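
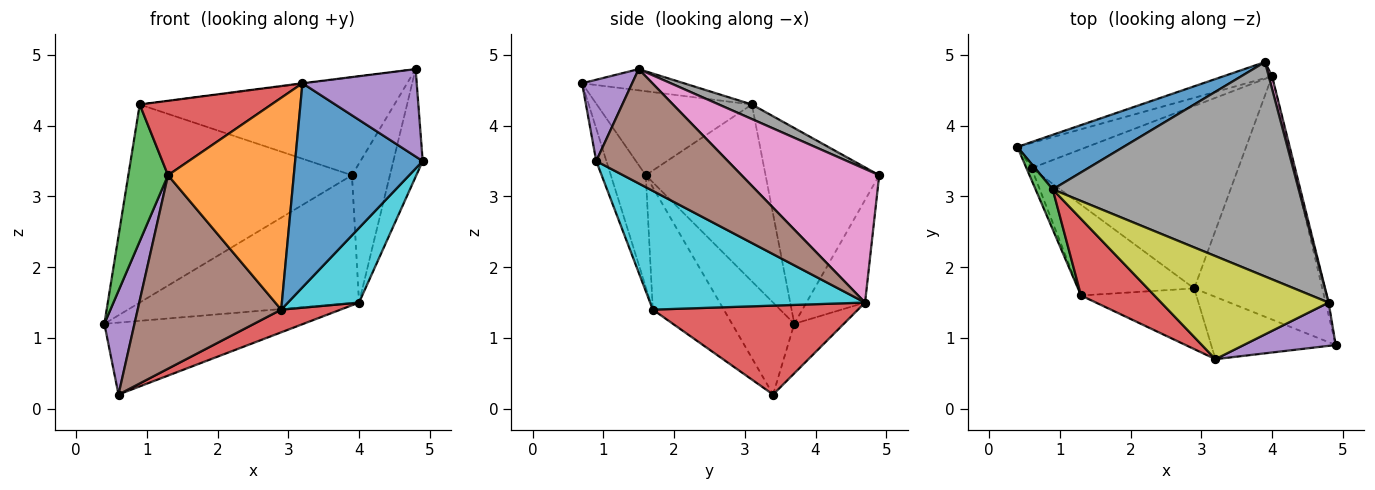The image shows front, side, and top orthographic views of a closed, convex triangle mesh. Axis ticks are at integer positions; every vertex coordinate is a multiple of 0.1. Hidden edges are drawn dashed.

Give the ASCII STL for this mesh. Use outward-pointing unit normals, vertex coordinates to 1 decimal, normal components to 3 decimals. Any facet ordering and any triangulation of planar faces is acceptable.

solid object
 facet normal -0.440 0.866 0.239
  outer loop
   vertex 0.9 3.1 4.3
   vertex 3.9 4.9 3.3
   vertex 0.4 3.7 1.2
  endloop
 endfacet
 facet normal -0.256 0.959 -0.121
  outer loop
   vertex 4.0 4.7 1.5
   vertex 0.4 3.7 1.2
   vertex 3.9 4.9 3.3
  endloop
 endfacet
 facet normal -0.945 -0.313 0.092
  outer loop
   vertex 1.3 1.6 3.3
   vertex 0.9 3.1 4.3
   vertex 0.4 3.7 1.2
  endloop
 endfacet
 facet normal -0.634 -0.539 0.554
  outer loop
   vertex 1.3 1.6 3.3
   vertex 3.2 0.7 4.6
   vertex 0.9 3.1 4.3
  endloop
 endfacet
 facet normal 0.365 -0.834 0.413
  outer loop
   vertex 4.8 1.5 4.8
   vertex 3.2 0.7 4.6
   vertex 4.9 0.9 3.5
  endloop
 endfacet
 facet normal 0.976 0.218 -0.025
  outer loop
   vertex 4.8 1.5 4.8
   vertex 4.9 0.9 3.5
   vertex 4.0 4.7 1.5
  endloop
 endfacet
 facet normal 0.964 0.266 0.024
  outer loop
   vertex 4.8 1.5 4.8
   vertex 4.0 4.7 1.5
   vertex 3.9 4.9 3.3
  endloop
 endfacet
 facet normal 0.054 0.415 0.908
  outer loop
   vertex 4.8 1.5 4.8
   vertex 3.9 4.9 3.3
   vertex 0.9 3.1 4.3
  endloop
 endfacet
 facet normal -0.126 0.003 0.992
  outer loop
   vertex 4.8 1.5 4.8
   vertex 0.9 3.1 4.3
   vertex 3.2 0.7 4.6
  endloop
 endfacet
 facet normal 0.663 -0.219 -0.715
  outer loop
   vertex 2.9 1.7 1.4
   vertex 4.0 4.7 1.5
   vertex 4.9 0.9 3.5
  endloop
 endfacet
 facet normal -0.076 -0.954 -0.291
  outer loop
   vertex 2.9 1.7 1.4
   vertex 4.9 0.9 3.5
   vertex 3.2 0.7 4.6
  endloop
 endfacet
 facet normal -0.258 -0.929 -0.266
  outer loop
   vertex 2.9 1.7 1.4
   vertex 3.2 0.7 4.6
   vertex 1.3 1.6 3.3
  endloop
 endfacet
 facet normal -0.228 0.919 -0.321
  outer loop
   vertex 0.6 3.4 0.2
   vertex 0.4 3.7 1.2
   vertex 4.0 4.7 1.5
  endloop
 endfacet
 facet normal 0.392 -0.113 -0.913
  outer loop
   vertex 0.6 3.4 0.2
   vertex 4.0 4.7 1.5
   vertex 2.9 1.7 1.4
  endloop
 endfacet
 facet normal -0.899 -0.435 -0.049
  outer loop
   vertex 0.6 3.4 0.2
   vertex 1.3 1.6 3.3
   vertex 0.4 3.7 1.2
  endloop
 endfacet
 facet normal -0.409 -0.826 -0.388
  outer loop
   vertex 0.6 3.4 0.2
   vertex 2.9 1.7 1.4
   vertex 1.3 1.6 3.3
  endloop
 endfacet
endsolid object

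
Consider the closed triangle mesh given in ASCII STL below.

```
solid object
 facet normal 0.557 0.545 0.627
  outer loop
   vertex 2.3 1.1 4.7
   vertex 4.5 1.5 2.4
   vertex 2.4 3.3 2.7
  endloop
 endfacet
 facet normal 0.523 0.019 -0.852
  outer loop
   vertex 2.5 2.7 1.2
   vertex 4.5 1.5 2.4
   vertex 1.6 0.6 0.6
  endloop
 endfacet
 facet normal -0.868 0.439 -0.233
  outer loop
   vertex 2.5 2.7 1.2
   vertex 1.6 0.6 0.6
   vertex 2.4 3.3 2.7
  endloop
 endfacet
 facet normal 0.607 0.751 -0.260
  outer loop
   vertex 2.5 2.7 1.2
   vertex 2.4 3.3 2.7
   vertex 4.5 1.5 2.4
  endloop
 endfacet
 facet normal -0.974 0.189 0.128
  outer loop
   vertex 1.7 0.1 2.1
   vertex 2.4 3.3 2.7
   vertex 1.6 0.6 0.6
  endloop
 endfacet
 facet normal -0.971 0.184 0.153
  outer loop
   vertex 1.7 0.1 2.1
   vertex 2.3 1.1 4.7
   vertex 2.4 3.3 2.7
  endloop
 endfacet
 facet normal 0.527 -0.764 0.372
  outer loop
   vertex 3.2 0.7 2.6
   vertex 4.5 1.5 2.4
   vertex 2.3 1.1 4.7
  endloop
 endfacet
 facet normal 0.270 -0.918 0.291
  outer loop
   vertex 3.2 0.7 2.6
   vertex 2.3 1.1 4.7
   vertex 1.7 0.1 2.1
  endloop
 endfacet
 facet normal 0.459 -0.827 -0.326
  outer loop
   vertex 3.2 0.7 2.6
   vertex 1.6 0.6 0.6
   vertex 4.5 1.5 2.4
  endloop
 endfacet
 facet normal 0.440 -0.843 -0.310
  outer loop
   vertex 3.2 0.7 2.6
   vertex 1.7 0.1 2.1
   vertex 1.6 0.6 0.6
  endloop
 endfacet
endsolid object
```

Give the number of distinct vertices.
7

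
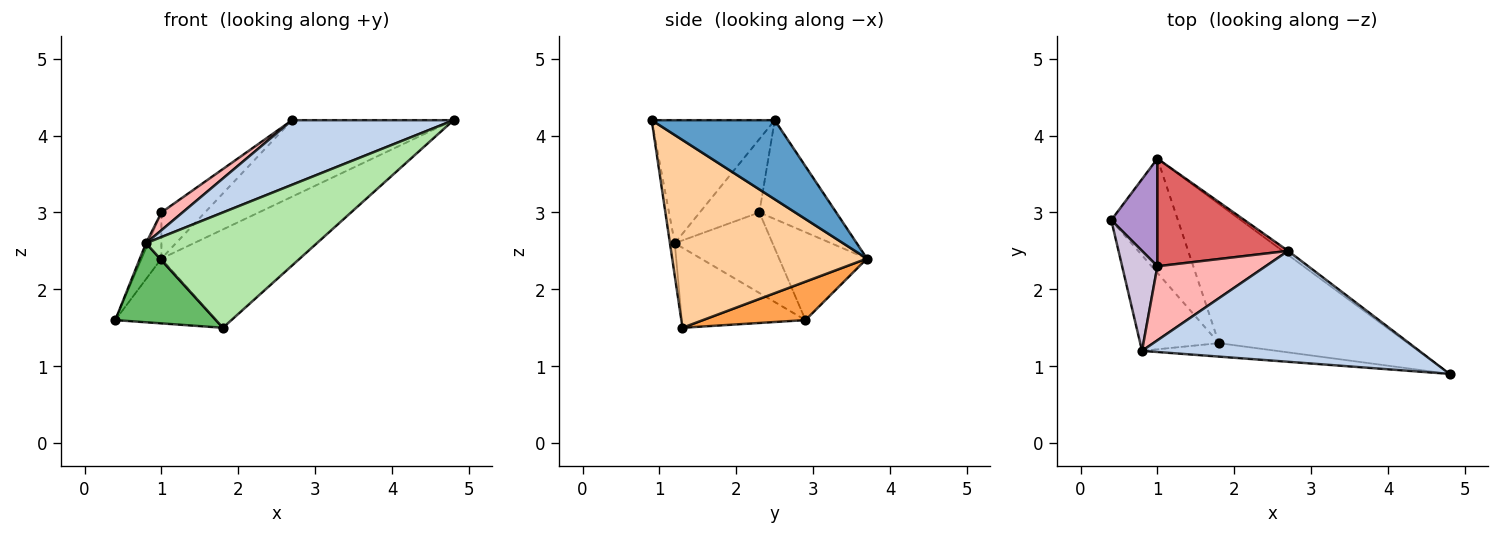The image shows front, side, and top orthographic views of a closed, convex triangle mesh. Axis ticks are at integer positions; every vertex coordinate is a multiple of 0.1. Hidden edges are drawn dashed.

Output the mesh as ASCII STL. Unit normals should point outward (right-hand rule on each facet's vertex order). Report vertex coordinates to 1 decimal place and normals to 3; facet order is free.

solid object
 facet normal 0.606 0.795 -0.042
  outer loop
   vertex 2.7 2.5 4.2
   vertex 4.8 0.9 4.2
   vertex 1.0 3.7 2.4
  endloop
 endfacet
 facet normal -0.358 -0.470 0.807
  outer loop
   vertex 0.8 1.2 2.6
   vertex 4.8 0.9 4.2
   vertex 2.7 2.5 4.2
  endloop
 endfacet
 facet normal 0.448 0.441 -0.777
  outer loop
   vertex 1.8 1.3 1.5
   vertex 0.4 2.9 1.6
   vertex 1.0 3.7 2.4
  endloop
 endfacet
 facet normal 0.630 0.448 -0.634
  outer loop
   vertex 1.8 1.3 1.5
   vertex 1.0 3.7 2.4
   vertex 4.8 0.9 4.2
  endloop
 endfacet
 facet normal -0.617 -0.502 -0.606
  outer loop
   vertex 1.8 1.3 1.5
   vertex 0.8 1.2 2.6
   vertex 0.4 2.9 1.6
  endloop
 endfacet
 facet normal -0.028 -0.993 -0.116
  outer loop
   vertex 1.8 1.3 1.5
   vertex 4.8 0.9 4.2
   vertex 0.8 1.2 2.6
  endloop
 endfacet
 facet normal -0.571 0.323 0.755
  outer loop
   vertex 1.0 2.3 3.0
   vertex 2.7 2.5 4.2
   vertex 1.0 3.7 2.4
  endloop
 endfacet
 facet normal -0.550 -0.195 0.812
  outer loop
   vertex 1.0 2.3 3.0
   vertex 0.8 1.2 2.6
   vertex 2.7 2.5 4.2
  endloop
 endfacet
 facet normal -0.868 0.195 0.456
  outer loop
   vertex 1.0 2.3 3.0
   vertex 1.0 3.7 2.4
   vertex 0.4 2.9 1.6
  endloop
 endfacet
 facet normal -0.916 0.021 0.401
  outer loop
   vertex 1.0 2.3 3.0
   vertex 0.4 2.9 1.6
   vertex 0.8 1.2 2.6
  endloop
 endfacet
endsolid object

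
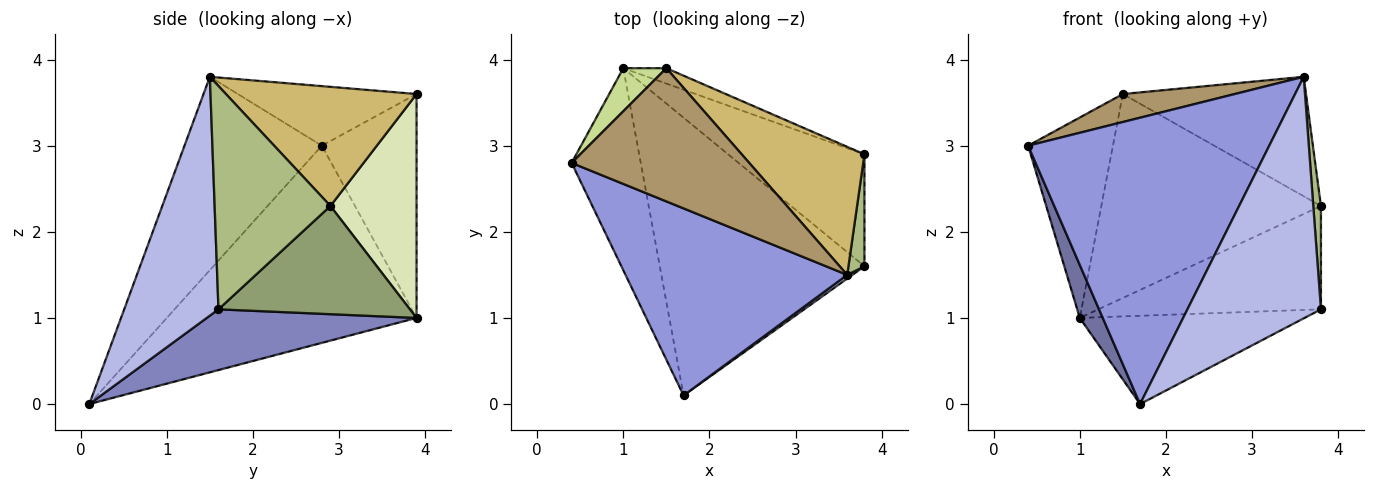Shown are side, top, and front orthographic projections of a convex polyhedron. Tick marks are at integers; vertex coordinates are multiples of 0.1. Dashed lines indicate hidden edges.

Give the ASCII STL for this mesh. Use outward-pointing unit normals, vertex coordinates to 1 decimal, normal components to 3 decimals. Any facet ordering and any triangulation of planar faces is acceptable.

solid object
 facet normal -0.940 -0.086 -0.330
  outer loop
   vertex 1.0 3.9 1.0
   vertex 1.7 0.1 0.0
   vertex 0.4 2.8 3.0
  endloop
 endfacet
 facet normal 0.272 0.291 -0.917
  outer loop
   vertex 1.0 3.9 1.0
   vertex 3.8 1.6 1.1
   vertex 1.7 0.1 0.0
  endloop
 endfacet
 facet normal -0.430 -0.756 0.494
  outer loop
   vertex 3.6 1.5 3.8
   vertex 0.4 2.8 3.0
   vertex 1.7 0.1 0.0
  endloop
 endfacet
 facet normal 0.577 -0.817 0.012
  outer loop
   vertex 3.6 1.5 3.8
   vertex 1.7 0.1 0.0
   vertex 3.8 1.6 1.1
  endloop
 endfacet
 facet normal 0.504 0.586 -0.635
  outer loop
   vertex 3.8 2.9 2.3
   vertex 3.8 1.6 1.1
   vertex 1.0 3.9 1.0
  endloop
 endfacet
 facet normal 0.995 -0.066 0.071
  outer loop
   vertex 3.8 2.9 2.3
   vertex 3.6 1.5 3.8
   vertex 3.8 1.6 1.1
  endloop
 endfacet
 facet normal -0.738 0.660 0.142
  outer loop
   vertex 1.5 3.9 3.6
   vertex 1.0 3.9 1.0
   vertex 0.4 2.8 3.0
  endloop
 endfacet
 facet normal 0.364 0.929 -0.070
  outer loop
   vertex 1.5 3.9 3.6
   vertex 3.8 2.9 2.3
   vertex 1.0 3.9 1.0
  endloop
 endfacet
 facet normal -0.312 -0.195 0.930
  outer loop
   vertex 1.5 3.9 3.6
   vertex 0.4 2.8 3.0
   vertex 3.6 1.5 3.8
  endloop
 endfacet
 facet normal 0.579 0.556 0.596
  outer loop
   vertex 1.5 3.9 3.6
   vertex 3.6 1.5 3.8
   vertex 3.8 2.9 2.3
  endloop
 endfacet
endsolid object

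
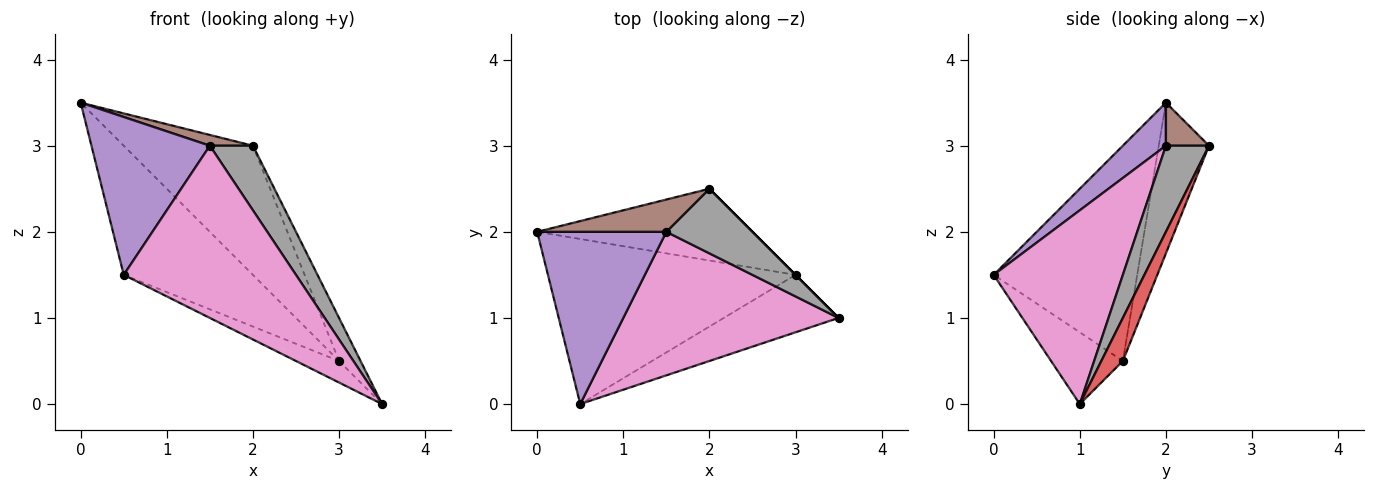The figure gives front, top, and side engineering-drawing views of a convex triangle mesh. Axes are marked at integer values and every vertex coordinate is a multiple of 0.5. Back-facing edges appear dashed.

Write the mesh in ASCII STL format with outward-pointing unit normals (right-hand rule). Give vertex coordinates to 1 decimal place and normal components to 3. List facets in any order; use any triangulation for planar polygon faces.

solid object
 facet normal -0.565 0.509 -0.650
  outer loop
   vertex 3.0 1.5 0.5
   vertex 0.5 0.0 1.5
   vertex 0.0 2.0 3.5
  endloop
 endfacet
 facet normal -0.505 0.303 -0.808
  outer loop
   vertex 3.0 1.5 0.5
   vertex 3.5 1.0 0.0
   vertex 0.5 0.0 1.5
  endloop
 endfacet
 facet normal -0.322 0.828 -0.460
  outer loop
   vertex 3.0 1.5 0.5
   vertex 0.0 2.0 3.5
   vertex 2.0 2.5 3.0
  endloop
 endfacet
 facet normal 0.707 0.707 0.000
  outer loop
   vertex 3.0 1.5 0.5
   vertex 2.0 2.5 3.0
   vertex 3.5 1.0 0.0
  endloop
 endfacet
 facet normal 0.239 -0.656 0.716
  outer loop
   vertex 1.5 2.0 3.0
   vertex 0.0 2.0 3.5
   vertex 0.5 0.0 1.5
  endloop
 endfacet
 facet normal 0.302 -0.302 0.905
  outer loop
   vertex 1.5 2.0 3.0
   vertex 2.0 2.5 3.0
   vertex 0.0 2.0 3.5
  endloop
 endfacet
 facet normal 0.499 -0.666 0.555
  outer loop
   vertex 1.5 2.0 3.0
   vertex 0.5 0.0 1.5
   vertex 3.5 1.0 0.0
  endloop
 endfacet
 facet normal 0.577 -0.577 0.577
  outer loop
   vertex 1.5 2.0 3.0
   vertex 3.5 1.0 0.0
   vertex 2.0 2.5 3.0
  endloop
 endfacet
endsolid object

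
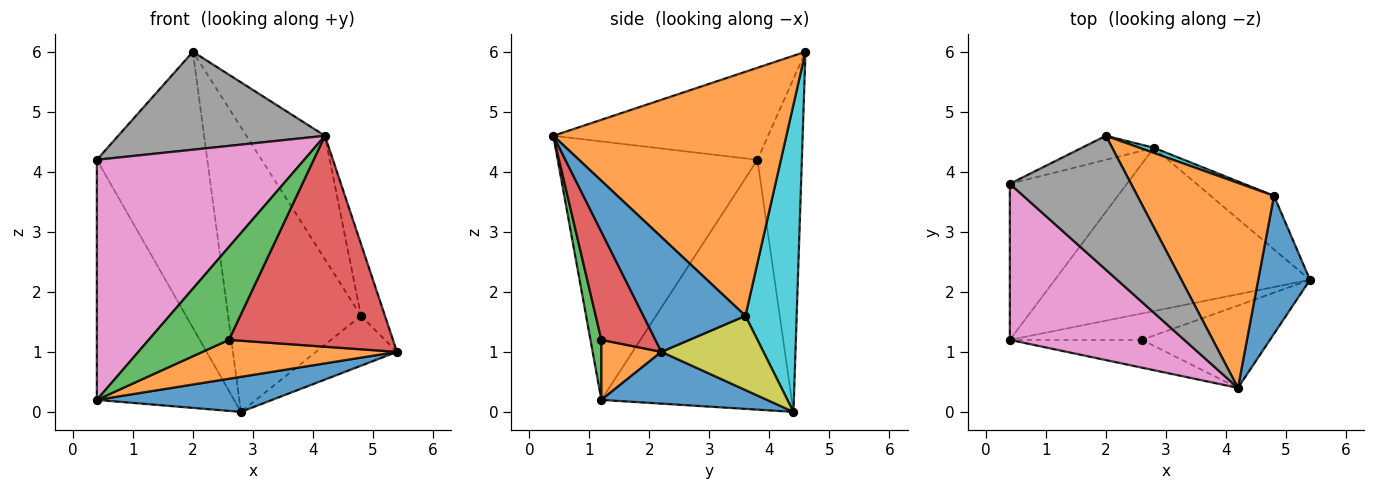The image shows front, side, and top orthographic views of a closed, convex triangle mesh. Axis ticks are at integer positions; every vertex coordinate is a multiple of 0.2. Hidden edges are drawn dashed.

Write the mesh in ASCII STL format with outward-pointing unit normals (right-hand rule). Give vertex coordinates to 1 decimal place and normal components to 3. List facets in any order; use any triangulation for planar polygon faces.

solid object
 facet normal 0.195 -0.206 -0.959
  outer loop
   vertex 2.8 4.4 0.0
   vertex 5.4 2.2 1.0
   vertex 0.4 1.2 0.2
  endloop
 endfacet
 facet normal 0.247 -0.802 -0.544
  outer loop
   vertex 2.6 1.2 1.2
   vertex 0.4 1.2 0.2
   vertex 5.4 2.2 1.0
  endloop
 endfacet
 facet normal 0.129 -0.950 -0.284
  outer loop
   vertex 2.6 1.2 1.2
   vertex 4.2 0.4 4.6
   vertex 0.4 1.2 0.2
  endloop
 endfacet
 facet normal 0.293 -0.891 -0.348
  outer loop
   vertex 2.6 1.2 1.2
   vertex 5.4 2.2 1.0
   vertex 4.2 0.4 4.6
  endloop
 endfacet
 facet normal -0.758 0.547 -0.355
  outer loop
   vertex 0.4 3.8 4.2
   vertex 2.8 4.4 0.0
   vertex 0.4 1.2 0.2
  endloop
 endfacet
 facet normal -0.372 0.925 -0.080
  outer loop
   vertex 0.4 3.8 4.2
   vertex 2.0 4.6 6.0
   vertex 2.8 4.4 0.0
  endloop
 endfacet
 facet normal -0.628 -0.652 0.424
  outer loop
   vertex 0.4 3.8 4.2
   vertex 0.4 1.2 0.2
   vertex 4.2 0.4 4.6
  endloop
 endfacet
 facet normal -0.523 -0.503 0.688
  outer loop
   vertex 0.4 3.8 4.2
   vertex 4.2 0.4 4.6
   vertex 2.0 4.6 6.0
  endloop
 endfacet
 facet normal 0.651 0.517 -0.555
  outer loop
   vertex 4.8 3.6 1.6
   vertex 5.4 2.2 1.0
   vertex 2.8 4.4 0.0
  endloop
 endfacet
 facet normal 0.360 0.933 0.017
  outer loop
   vertex 4.8 3.6 1.6
   vertex 2.8 4.4 0.0
   vertex 2.0 4.6 6.0
  endloop
 endfacet
 facet normal 0.891 0.210 0.402
  outer loop
   vertex 4.8 3.6 1.6
   vertex 4.2 0.4 4.6
   vertex 5.4 2.2 1.0
  endloop
 endfacet
 facet normal 0.837 0.282 0.469
  outer loop
   vertex 4.8 3.6 1.6
   vertex 2.0 4.6 6.0
   vertex 4.2 0.4 4.6
  endloop
 endfacet
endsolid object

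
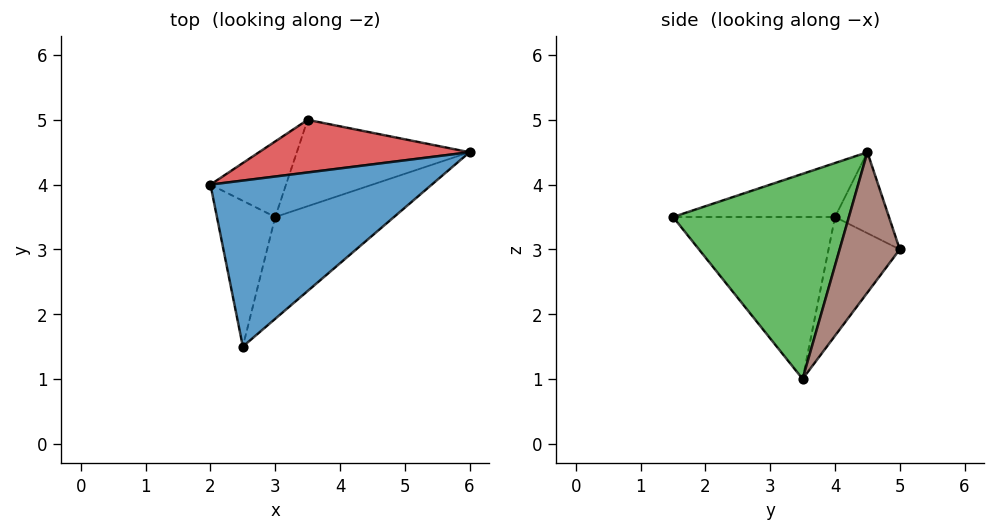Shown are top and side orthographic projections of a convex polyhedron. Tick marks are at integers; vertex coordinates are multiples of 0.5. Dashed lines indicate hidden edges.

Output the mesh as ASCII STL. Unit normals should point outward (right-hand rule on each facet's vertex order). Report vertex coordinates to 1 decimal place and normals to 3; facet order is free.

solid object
 facet normal -0.237 -0.047 0.970
  outer loop
   vertex 2.5 1.5 3.5
   vertex 6.0 4.5 4.5
   vertex 2.0 4.0 3.5
  endloop
 endfacet
 facet normal -0.925 -0.185 -0.333
  outer loop
   vertex 3.0 3.5 1.0
   vertex 2.5 1.5 3.5
   vertex 2.0 4.0 3.5
  endloop
 endfacet
 facet normal 0.662 -0.644 -0.383
  outer loop
   vertex 3.0 3.5 1.0
   vertex 6.0 4.5 4.5
   vertex 2.5 1.5 3.5
  endloop
 endfacet
 facet normal -0.253 0.709 0.658
  outer loop
   vertex 3.5 5.0 3.0
   vertex 2.0 4.0 3.5
   vertex 6.0 4.5 4.5
  endloop
 endfacet
 facet normal -0.597 0.706 -0.380
  outer loop
   vertex 3.5 5.0 3.0
   vertex 3.0 3.5 1.0
   vertex 2.0 4.0 3.5
  endloop
 endfacet
 facet normal 0.487 0.636 -0.599
  outer loop
   vertex 3.5 5.0 3.0
   vertex 6.0 4.5 4.5
   vertex 3.0 3.5 1.0
  endloop
 endfacet
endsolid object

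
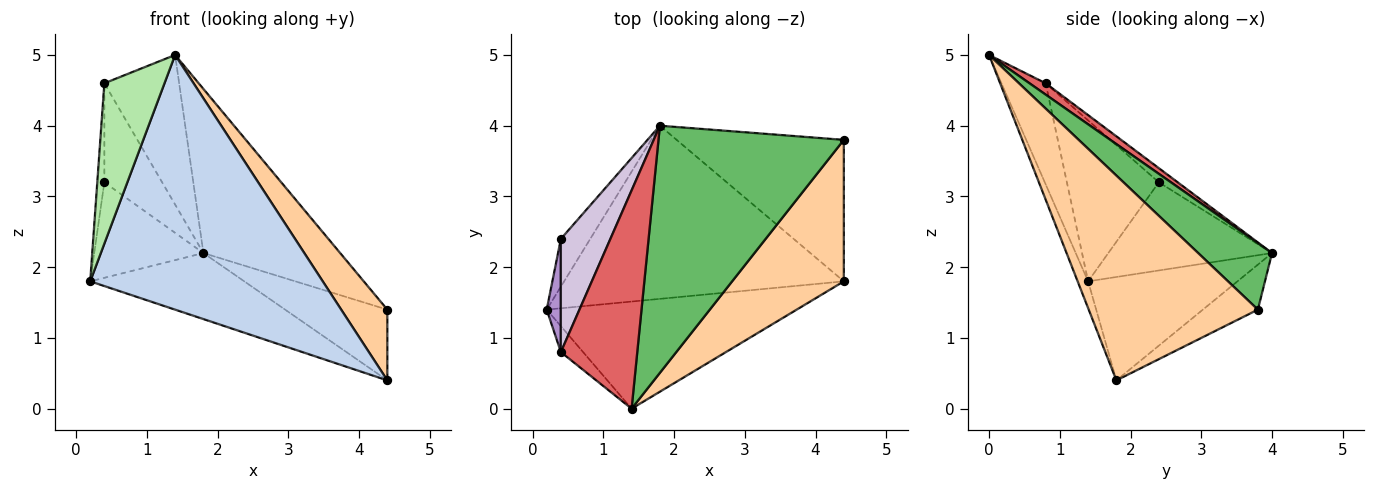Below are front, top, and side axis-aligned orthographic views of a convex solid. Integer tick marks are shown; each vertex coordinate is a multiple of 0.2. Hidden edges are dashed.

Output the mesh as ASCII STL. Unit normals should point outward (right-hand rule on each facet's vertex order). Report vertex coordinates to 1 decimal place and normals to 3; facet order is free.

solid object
 facet normal -0.326 0.337 -0.883
  outer loop
   vertex 1.8 4.0 2.2
   vertex 4.4 1.8 0.4
   vertex 0.2 1.4 1.8
  endloop
 endfacet
 facet normal -0.041 -0.921 -0.387
  outer loop
   vertex 1.4 0.0 5.0
   vertex 0.2 1.4 1.8
   vertex 4.4 1.8 0.4
  endloop
 endfacet
 facet normal -0.234 0.435 -0.870
  outer loop
   vertex 4.4 3.8 1.4
   vertex 4.4 1.8 0.4
   vertex 1.8 4.0 2.2
  endloop
 endfacet
 facet normal 0.854 -0.233 0.466
  outer loop
   vertex 4.4 3.8 1.4
   vertex 1.4 0.0 5.0
   vertex 4.4 1.8 0.4
  endloop
 endfacet
 facet normal 0.286 0.530 0.798
  outer loop
   vertex 4.4 3.8 1.4
   vertex 1.8 4.0 2.2
   vertex 1.4 0.0 5.0
  endloop
 endfacet
 facet normal -0.587 -0.799 -0.129
  outer loop
   vertex 0.4 0.8 4.6
   vertex 0.2 1.4 1.8
   vertex 1.4 0.0 5.0
  endloop
 endfacet
 facet normal 0.121 0.561 0.819
  outer loop
   vertex 0.4 0.8 4.6
   vertex 1.4 0.0 5.0
   vertex 1.8 4.0 2.2
  endloop
 endfacet
 facet normal -0.802 0.535 -0.267
  outer loop
   vertex 0.4 2.4 3.2
   vertex 1.8 4.0 2.2
   vertex 0.2 1.4 1.8
  endloop
 endfacet
 facet normal -0.993 0.076 0.087
  outer loop
   vertex 0.4 2.4 3.2
   vertex 0.2 1.4 1.8
   vertex 0.4 0.8 4.6
  endloop
 endfacet
 facet normal -0.210 0.644 0.736
  outer loop
   vertex 0.4 2.4 3.2
   vertex 0.4 0.8 4.6
   vertex 1.8 4.0 2.2
  endloop
 endfacet
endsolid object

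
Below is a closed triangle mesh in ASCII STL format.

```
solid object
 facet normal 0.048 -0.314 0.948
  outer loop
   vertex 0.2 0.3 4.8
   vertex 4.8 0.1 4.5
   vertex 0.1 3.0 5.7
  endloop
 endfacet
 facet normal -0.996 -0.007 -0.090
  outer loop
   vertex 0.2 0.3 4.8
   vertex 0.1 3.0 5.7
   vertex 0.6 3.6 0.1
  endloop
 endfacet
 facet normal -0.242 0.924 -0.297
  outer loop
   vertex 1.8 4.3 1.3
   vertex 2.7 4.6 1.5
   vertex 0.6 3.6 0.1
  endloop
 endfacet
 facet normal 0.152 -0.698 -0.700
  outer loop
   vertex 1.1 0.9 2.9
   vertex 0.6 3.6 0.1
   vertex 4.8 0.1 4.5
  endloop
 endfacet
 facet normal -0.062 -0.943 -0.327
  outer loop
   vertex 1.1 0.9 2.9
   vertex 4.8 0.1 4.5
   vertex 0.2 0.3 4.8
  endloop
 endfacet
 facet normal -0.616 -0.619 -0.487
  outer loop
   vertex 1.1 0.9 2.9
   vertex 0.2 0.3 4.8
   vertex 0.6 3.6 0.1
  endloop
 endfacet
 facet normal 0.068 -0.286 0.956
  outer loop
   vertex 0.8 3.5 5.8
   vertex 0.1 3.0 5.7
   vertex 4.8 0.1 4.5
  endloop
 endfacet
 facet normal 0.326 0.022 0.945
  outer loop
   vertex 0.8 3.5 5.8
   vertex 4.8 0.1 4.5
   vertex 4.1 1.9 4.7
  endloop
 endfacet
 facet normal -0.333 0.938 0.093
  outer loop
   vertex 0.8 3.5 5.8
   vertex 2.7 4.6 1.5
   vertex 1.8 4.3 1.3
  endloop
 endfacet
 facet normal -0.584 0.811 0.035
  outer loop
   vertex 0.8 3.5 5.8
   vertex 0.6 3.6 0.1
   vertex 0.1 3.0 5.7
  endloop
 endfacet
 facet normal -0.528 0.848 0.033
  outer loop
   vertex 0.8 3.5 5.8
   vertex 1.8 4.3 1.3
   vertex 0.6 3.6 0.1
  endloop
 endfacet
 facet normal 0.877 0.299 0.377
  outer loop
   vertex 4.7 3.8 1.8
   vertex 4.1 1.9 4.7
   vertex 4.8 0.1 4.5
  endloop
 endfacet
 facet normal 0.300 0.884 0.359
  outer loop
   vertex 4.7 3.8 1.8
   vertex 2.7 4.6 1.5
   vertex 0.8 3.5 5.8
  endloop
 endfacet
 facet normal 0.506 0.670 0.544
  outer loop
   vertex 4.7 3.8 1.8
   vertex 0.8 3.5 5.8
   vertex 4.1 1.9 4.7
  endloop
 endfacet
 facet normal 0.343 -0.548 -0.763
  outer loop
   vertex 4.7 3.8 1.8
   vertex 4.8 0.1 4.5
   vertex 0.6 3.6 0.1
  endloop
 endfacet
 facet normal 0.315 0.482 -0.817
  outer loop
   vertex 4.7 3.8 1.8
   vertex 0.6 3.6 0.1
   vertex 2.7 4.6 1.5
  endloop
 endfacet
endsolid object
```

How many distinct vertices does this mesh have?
10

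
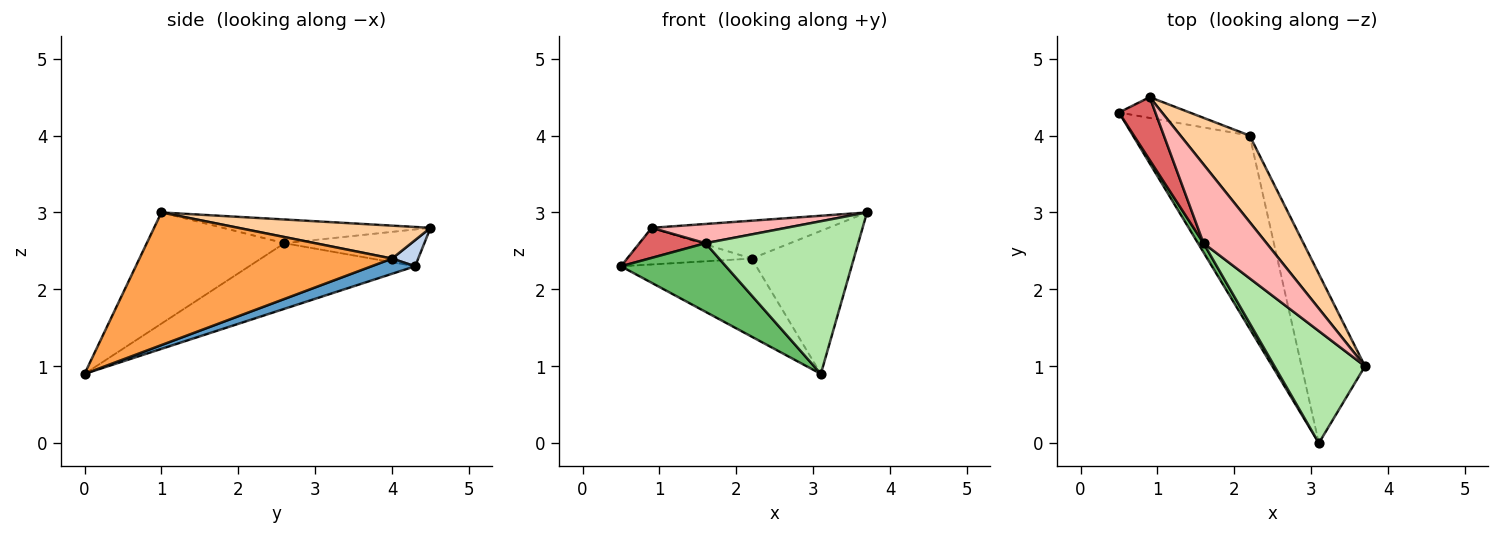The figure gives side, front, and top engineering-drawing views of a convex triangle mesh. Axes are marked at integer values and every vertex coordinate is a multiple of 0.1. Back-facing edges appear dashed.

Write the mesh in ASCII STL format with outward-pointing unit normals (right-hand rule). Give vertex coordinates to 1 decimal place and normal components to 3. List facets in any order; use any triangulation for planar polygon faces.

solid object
 facet normal 0.120 0.372 -0.920
  outer loop
   vertex 2.2 4.0 2.4
   vertex 3.1 0.0 0.9
   vertex 0.5 4.3 2.3
  endloop
 endfacet
 facet normal 0.180 0.855 -0.486
  outer loop
   vertex 2.2 4.0 2.4
   vertex 0.5 4.3 2.3
   vertex 0.9 4.5 2.8
  endloop
 endfacet
 facet normal 0.848 0.343 -0.405
  outer loop
   vertex 2.2 4.0 2.4
   vertex 3.7 1.0 3.0
   vertex 3.1 0.0 0.9
  endloop
 endfacet
 facet normal 0.400 0.368 0.840
  outer loop
   vertex 2.2 4.0 2.4
   vertex 0.9 4.5 2.8
   vertex 3.7 1.0 3.0
  endloop
 endfacet
 facet normal -0.843 -0.533 0.071
  outer loop
   vertex 1.6 2.6 2.6
   vertex 0.5 4.3 2.3
   vertex 3.1 0.0 0.9
  endloop
 endfacet
 facet normal -0.588 -0.652 0.479
  outer loop
   vertex 1.6 2.6 2.6
   vertex 3.1 0.0 0.9
   vertex 3.7 1.0 3.0
  endloop
 endfacet
 facet normal -0.674 -0.318 0.667
  outer loop
   vertex 1.6 2.6 2.6
   vertex 0.9 4.5 2.8
   vertex 0.5 4.3 2.3
  endloop
 endfacet
 facet normal -0.343 -0.223 0.912
  outer loop
   vertex 1.6 2.6 2.6
   vertex 3.7 1.0 3.0
   vertex 0.9 4.5 2.8
  endloop
 endfacet
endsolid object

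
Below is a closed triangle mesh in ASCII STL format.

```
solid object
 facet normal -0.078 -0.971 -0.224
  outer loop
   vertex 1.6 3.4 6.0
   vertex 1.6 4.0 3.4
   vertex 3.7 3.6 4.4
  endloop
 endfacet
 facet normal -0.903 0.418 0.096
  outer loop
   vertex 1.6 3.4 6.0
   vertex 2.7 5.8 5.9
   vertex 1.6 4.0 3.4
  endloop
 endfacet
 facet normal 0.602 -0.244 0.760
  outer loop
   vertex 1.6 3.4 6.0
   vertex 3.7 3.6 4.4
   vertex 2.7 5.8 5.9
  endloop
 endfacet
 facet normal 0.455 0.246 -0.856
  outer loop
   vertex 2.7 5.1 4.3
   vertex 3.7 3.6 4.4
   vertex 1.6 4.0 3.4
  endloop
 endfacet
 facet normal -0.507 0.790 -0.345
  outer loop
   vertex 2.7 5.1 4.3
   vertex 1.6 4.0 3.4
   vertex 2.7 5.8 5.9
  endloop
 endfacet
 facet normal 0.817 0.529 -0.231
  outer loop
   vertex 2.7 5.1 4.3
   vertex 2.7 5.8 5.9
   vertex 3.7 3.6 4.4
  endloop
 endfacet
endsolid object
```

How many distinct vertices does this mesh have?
5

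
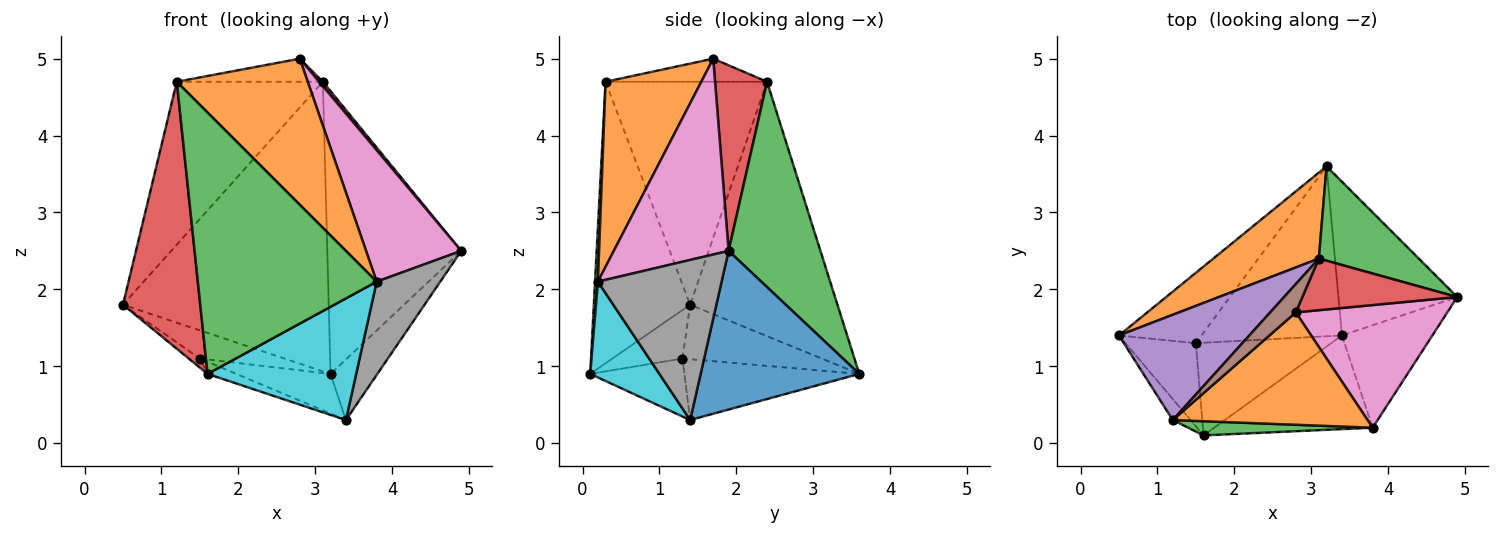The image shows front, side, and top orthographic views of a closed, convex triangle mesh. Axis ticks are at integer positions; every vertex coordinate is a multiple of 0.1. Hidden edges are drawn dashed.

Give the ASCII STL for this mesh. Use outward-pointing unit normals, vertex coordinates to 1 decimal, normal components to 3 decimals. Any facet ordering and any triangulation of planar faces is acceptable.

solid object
 facet normal 0.779 0.230 -0.583
  outer loop
   vertex 3.4 1.4 0.3
   vertex 3.2 3.6 0.9
   vertex 4.9 1.9 2.5
  endloop
 endfacet
 facet normal -0.566 0.790 0.235
  outer loop
   vertex 3.1 2.4 4.7
   vertex 3.2 3.6 0.9
   vertex 0.5 1.4 1.8
  endloop
 endfacet
 facet normal 0.545 0.795 0.265
  outer loop
   vertex 3.1 2.4 4.7
   vertex 4.9 1.9 2.5
   vertex 3.2 3.6 0.9
  endloop
 endfacet
 facet normal 0.767 -0.054 0.640
  outer loop
   vertex 3.1 2.4 4.7
   vertex 2.8 1.7 5.0
   vertex 4.9 1.9 2.5
  endloop
 endfacet
 facet normal -0.522 0.317 -0.792
  outer loop
   vertex 1.5 1.3 1.1
   vertex 0.5 1.4 1.8
   vertex 3.2 3.6 0.9
  endloop
 endfacet
 facet normal -0.389 0.209 -0.897
  outer loop
   vertex 1.5 1.3 1.1
   vertex 3.2 3.6 0.9
   vertex 3.4 1.4 0.3
  endloop
 endfacet
 facet normal 0.661 -0.548 0.512
  outer loop
   vertex 3.8 0.2 2.1
   vertex 4.9 1.9 2.5
   vertex 2.8 1.7 5.0
  endloop
 endfacet
 facet normal 0.795 -0.409 -0.449
  outer loop
   vertex 3.8 0.2 2.1
   vertex 3.4 1.4 0.3
   vertex 4.9 1.9 2.5
  endloop
 endfacet
 facet normal -0.391 0.120 -0.913
  outer loop
   vertex 1.6 0.1 0.9
   vertex 1.5 1.3 1.1
   vertex 3.4 1.4 0.3
  endloop
 endfacet
 facet normal 0.346 -0.743 -0.572
  outer loop
   vertex 1.6 0.1 0.9
   vertex 3.4 1.4 0.3
   vertex 3.8 0.2 2.1
  endloop
 endfacet
 facet normal -0.565 0.090 -0.820
  outer loop
   vertex 1.6 0.1 0.9
   vertex 0.5 1.4 1.8
   vertex 1.5 1.3 1.1
  endloop
 endfacet
 facet normal 0.501 -0.686 0.528
  outer loop
   vertex 1.2 0.3 4.7
   vertex 3.8 0.2 2.1
   vertex 2.8 1.7 5.0
  endloop
 endfacet
 facet normal 0.016 -0.998 0.054
  outer loop
   vertex 1.2 0.3 4.7
   vertex 1.6 0.1 0.9
   vertex 3.8 0.2 2.1
  endloop
 endfacet
 facet normal -0.779 -0.625 -0.049
  outer loop
   vertex 1.2 0.3 4.7
   vertex 0.5 1.4 1.8
   vertex 1.6 0.1 0.9
  endloop
 endfacet
 facet normal -0.680 0.616 0.398
  outer loop
   vertex 1.2 0.3 4.7
   vertex 3.1 2.4 4.7
   vertex 0.5 1.4 1.8
  endloop
 endfacet
 facet normal -0.572 0.518 0.636
  outer loop
   vertex 1.2 0.3 4.7
   vertex 2.8 1.7 5.0
   vertex 3.1 2.4 4.7
  endloop
 endfacet
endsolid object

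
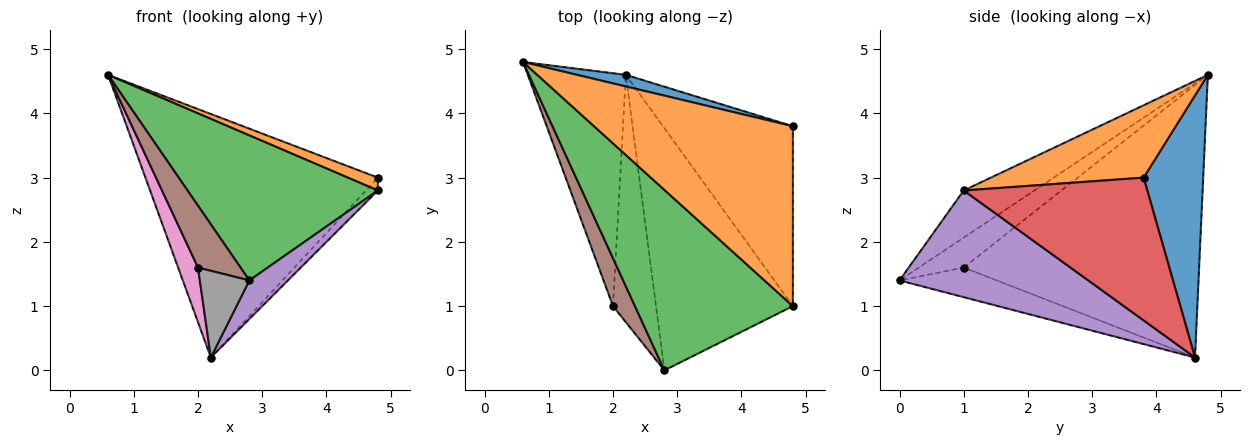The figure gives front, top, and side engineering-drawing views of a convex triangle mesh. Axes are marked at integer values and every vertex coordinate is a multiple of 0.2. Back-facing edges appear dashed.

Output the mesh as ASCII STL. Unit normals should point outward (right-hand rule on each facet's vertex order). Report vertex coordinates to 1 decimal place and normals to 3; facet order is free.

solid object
 facet normal 0.248 0.968 0.046
  outer loop
   vertex 2.2 4.6 0.2
   vertex 0.6 4.8 4.6
   vertex 4.8 3.8 3.0
  endloop
 endfacet
 facet normal 0.341 -0.067 0.938
  outer loop
   vertex 4.8 1.0 2.8
   vertex 4.8 3.8 3.0
   vertex 0.6 4.8 4.6
  endloop
 endfacet
 facet normal -0.227 -0.610 0.759
  outer loop
   vertex 4.8 1.0 2.8
   vertex 0.6 4.8 4.6
   vertex 2.8 0.0 1.4
  endloop
 endfacet
 facet normal 0.739 0.048 -0.672
  outer loop
   vertex 4.8 1.0 2.8
   vertex 2.2 4.6 0.2
   vertex 4.8 3.8 3.0
  endloop
 endfacet
 facet normal 0.610 -0.125 -0.783
  outer loop
   vertex 4.8 1.0 2.8
   vertex 2.8 0.0 1.4
   vertex 2.2 4.6 0.2
  endloop
 endfacet
 facet normal -0.641 -0.607 0.469
  outer loop
   vertex 2.0 1.0 1.6
   vertex 2.8 0.0 1.4
   vertex 0.6 4.8 4.6
  endloop
 endfacet
 facet normal -0.938 -0.079 -0.337
  outer loop
   vertex 2.0 1.0 1.6
   vertex 0.6 4.8 4.6
   vertex 2.2 4.6 0.2
  endloop
 endfacet
 facet normal -0.545 -0.277 -0.791
  outer loop
   vertex 2.0 1.0 1.6
   vertex 2.2 4.6 0.2
   vertex 2.8 0.0 1.4
  endloop
 endfacet
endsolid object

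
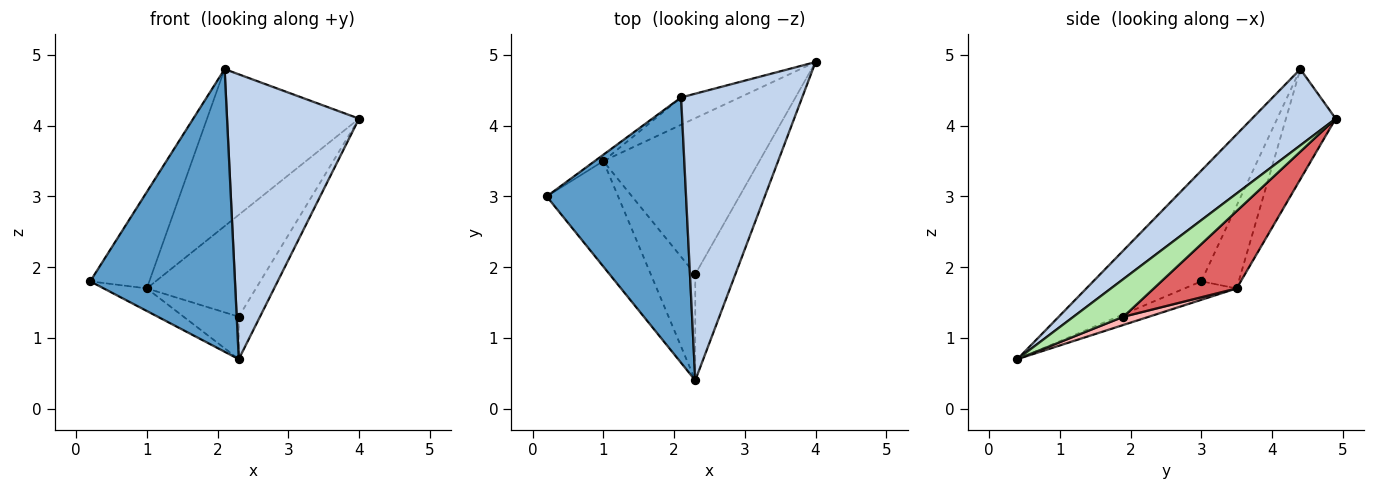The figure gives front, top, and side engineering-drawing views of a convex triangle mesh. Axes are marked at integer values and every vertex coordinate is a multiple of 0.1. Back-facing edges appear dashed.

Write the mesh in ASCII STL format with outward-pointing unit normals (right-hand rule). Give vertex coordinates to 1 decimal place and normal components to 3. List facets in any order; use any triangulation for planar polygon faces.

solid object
 facet normal -0.478 -0.640 0.601
  outer loop
   vertex 2.1 4.4 4.8
   vertex 0.2 3.0 1.8
   vertex 2.3 0.4 0.7
  endloop
 endfacet
 facet normal 0.408 -0.643 0.648
  outer loop
   vertex 2.1 4.4 4.8
   vertex 2.3 0.4 0.7
   vertex 4.0 4.9 4.1
  endloop
 endfacet
 facet normal -0.245 0.203 -0.948
  outer loop
   vertex 1.0 3.5 1.7
   vertex 2.3 0.4 0.7
   vertex 0.2 3.0 1.8
  endloop
 endfacet
 facet normal -0.534 0.844 -0.055
  outer loop
   vertex 1.0 3.5 1.7
   vertex 0.2 3.0 1.8
   vertex 2.1 4.4 4.8
  endloop
 endfacet
 facet normal -0.307 0.938 -0.163
  outer loop
   vertex 1.0 3.5 1.7
   vertex 2.1 4.4 4.8
   vertex 4.0 4.9 4.1
  endloop
 endfacet
 facet normal 0.658 0.280 -0.699
  outer loop
   vertex 2.3 1.9 1.3
   vertex 4.0 4.9 4.1
   vertex 2.3 0.4 0.7
  endloop
 endfacet
 facet normal 0.383 0.505 -0.774
  outer loop
   vertex 2.3 1.9 1.3
   vertex 1.0 3.5 1.7
   vertex 4.0 4.9 4.1
  endloop
 endfacet
 facet normal 0.169 0.366 -0.915
  outer loop
   vertex 2.3 1.9 1.3
   vertex 2.3 0.4 0.7
   vertex 1.0 3.5 1.7
  endloop
 endfacet
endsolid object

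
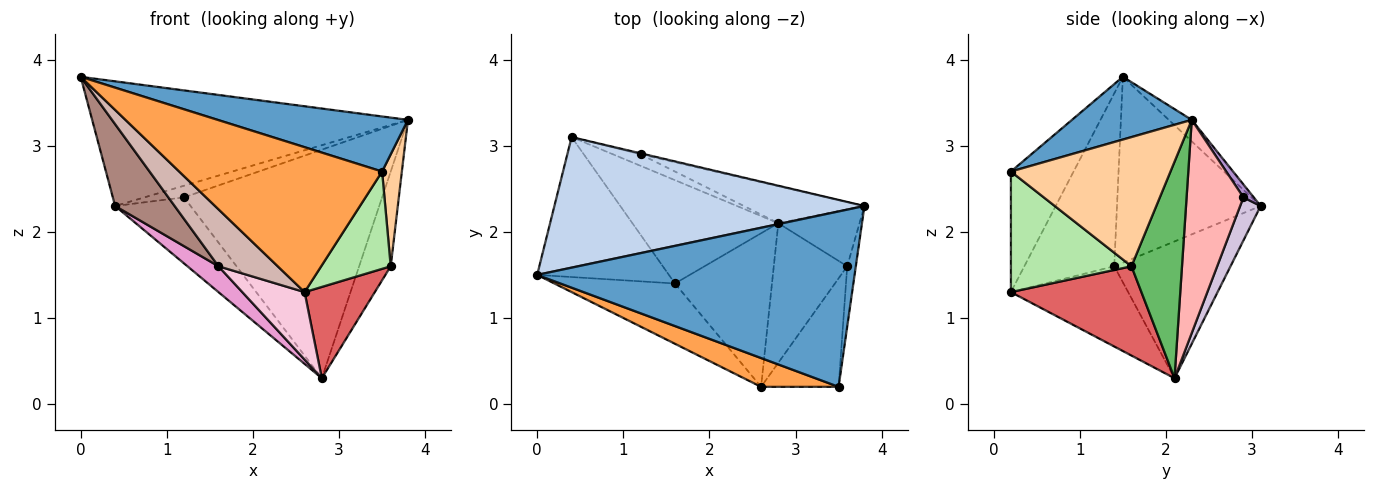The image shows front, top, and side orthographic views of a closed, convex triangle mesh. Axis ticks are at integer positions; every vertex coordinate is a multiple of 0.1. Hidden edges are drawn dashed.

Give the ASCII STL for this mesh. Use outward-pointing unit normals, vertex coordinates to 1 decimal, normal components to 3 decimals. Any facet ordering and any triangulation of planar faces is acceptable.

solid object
 facet normal 0.185 -0.294 0.938
  outer loop
   vertex 3.5 0.2 2.7
   vertex 3.8 2.3 3.3
   vertex 0.0 1.5 3.8
  endloop
 endfacet
 facet normal -0.050 0.690 0.722
  outer loop
   vertex 0.4 3.1 2.3
   vertex 0.0 1.5 3.8
   vertex 3.8 2.3 3.3
  endloop
 endfacet
 facet normal -0.290 -0.939 0.186
  outer loop
   vertex 2.6 0.2 1.3
   vertex 3.5 0.2 2.7
   vertex 0.0 1.5 3.8
  endloop
 endfacet
 facet normal 0.990 -0.123 -0.066
  outer loop
   vertex 3.6 1.6 1.6
   vertex 3.8 2.3 3.3
   vertex 3.5 0.2 2.7
  endloop
 endfacet
 facet normal 0.808 0.505 -0.303
  outer loop
   vertex 3.6 1.6 1.6
   vertex 2.8 2.1 0.3
   vertex 3.8 2.3 3.3
  endloop
 endfacet
 facet normal 0.757 -0.436 -0.487
  outer loop
   vertex 3.6 1.6 1.6
   vertex 3.5 0.2 2.7
   vertex 2.6 0.2 1.3
  endloop
 endfacet
 facet normal 0.713 -0.384 -0.587
  outer loop
   vertex 3.6 1.6 1.6
   vertex 2.6 0.2 1.3
   vertex 2.8 2.1 0.3
  endloop
 endfacet
 facet normal 0.273 0.950 -0.154
  outer loop
   vertex 1.2 2.9 2.4
   vertex 3.8 2.3 3.3
   vertex 2.8 2.1 0.3
  endloop
 endfacet
 facet normal 0.252 0.964 -0.084
  outer loop
   vertex 1.2 2.9 2.4
   vertex 0.4 3.1 2.3
   vertex 3.8 2.3 3.3
  endloop
 endfacet
 facet normal 0.259 0.952 -0.166
  outer loop
   vertex 1.2 2.9 2.4
   vertex 2.8 2.1 0.3
   vertex 0.4 3.1 2.3
  endloop
 endfacet
 facet normal -0.773 -0.320 -0.548
  outer loop
   vertex 1.6 1.4 1.6
   vertex 0.0 1.5 3.8
   vertex 0.4 3.1 2.3
  endloop
 endfacet
 facet normal -0.722 -0.476 -0.503
  outer loop
   vertex 1.6 1.4 1.6
   vertex 2.6 0.2 1.3
   vertex 0.0 1.5 3.8
  endloop
 endfacet
 facet normal -0.673 -0.179 -0.718
  outer loop
   vertex 1.6 1.4 1.6
   vertex 0.4 3.1 2.3
   vertex 2.8 2.1 0.3
  endloop
 endfacet
 facet normal -0.604 -0.321 -0.730
  outer loop
   vertex 1.6 1.4 1.6
   vertex 2.8 2.1 0.3
   vertex 2.6 0.2 1.3
  endloop
 endfacet
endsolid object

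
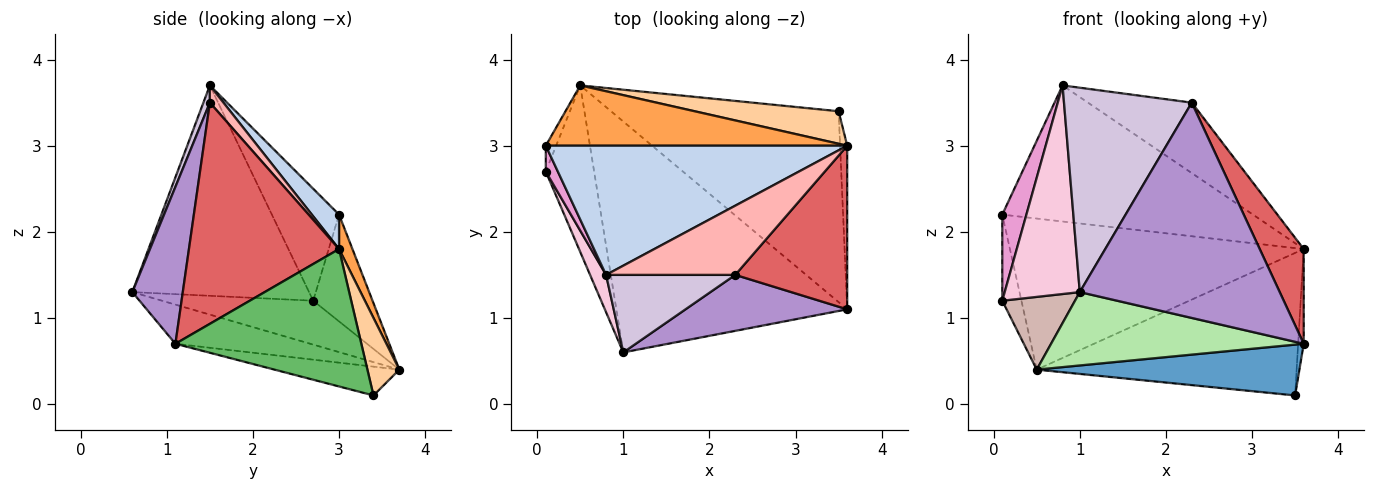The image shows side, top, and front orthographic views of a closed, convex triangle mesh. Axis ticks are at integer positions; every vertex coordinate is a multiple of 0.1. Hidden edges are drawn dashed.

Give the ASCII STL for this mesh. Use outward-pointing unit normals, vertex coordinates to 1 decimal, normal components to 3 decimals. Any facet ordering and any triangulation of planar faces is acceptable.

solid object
 facet normal -0.121 -0.255 -0.959
  outer loop
   vertex 0.5 3.7 0.4
   vertex 3.5 3.4 0.1
   vertex 3.6 1.1 0.7
  endloop
 endfacet
 facet normal 0.078 0.723 0.686
  outer loop
   vertex 3.6 3.0 1.8
   vertex 0.1 3.0 2.2
   vertex 0.8 1.5 3.7
  endloop
 endfacet
 facet normal 0.042 0.928 0.370
  outer loop
   vertex 3.6 3.0 1.8
   vertex 0.5 3.7 0.4
   vertex 0.1 3.0 2.2
  endloop
 endfacet
 facet normal 0.119 0.968 0.221
  outer loop
   vertex 3.6 3.0 1.8
   vertex 3.5 3.4 0.1
   vertex 0.5 3.7 0.4
  endloop
 endfacet
 facet normal 0.998 0.030 -0.052
  outer loop
   vertex 3.6 3.0 1.8
   vertex 3.6 1.1 0.7
   vertex 3.5 3.4 0.1
  endloop
 endfacet
 facet normal -0.160 -0.299 -0.941
  outer loop
   vertex 1.0 0.6 1.3
   vertex 0.5 3.7 0.4
   vertex 3.6 1.1 0.7
  endloop
 endfacet
 facet normal 0.863 -0.253 0.437
  outer loop
   vertex 2.3 1.5 3.5
   vertex 3.6 1.1 0.7
   vertex 3.6 3.0 1.8
  endloop
 endfacet
 facet normal 0.093 0.710 0.698
  outer loop
   vertex 2.3 1.5 3.5
   vertex 3.6 3.0 1.8
   vertex 0.8 1.5 3.7
  endloop
 endfacet
 facet normal 0.237 -0.940 0.244
  outer loop
   vertex 2.3 1.5 3.5
   vertex 1.0 0.6 1.3
   vertex 3.6 1.1 0.7
  endloop
 endfacet
 facet normal 0.047 -0.934 0.354
  outer loop
   vertex 2.3 1.5 3.5
   vertex 0.8 1.5 3.7
   vertex 1.0 0.6 1.3
  endloop
 endfacet
 facet normal -0.948 0.306 -0.092
  outer loop
   vertex 0.1 2.7 1.2
   vertex 0.1 3.0 2.2
   vertex 0.5 3.7 0.4
  endloop
 endfacet
 facet normal -0.640 -0.308 -0.704
  outer loop
   vertex 0.1 2.7 1.2
   vertex 0.5 3.7 0.4
   vertex 1.0 0.6 1.3
  endloop
 endfacet
 facet normal -0.936 -0.336 0.101
  outer loop
   vertex 0.1 2.7 1.2
   vertex 0.8 1.5 3.7
   vertex 0.1 3.0 2.2
  endloop
 endfacet
 facet normal -0.918 -0.390 0.070
  outer loop
   vertex 0.1 2.7 1.2
   vertex 1.0 0.6 1.3
   vertex 0.8 1.5 3.7
  endloop
 endfacet
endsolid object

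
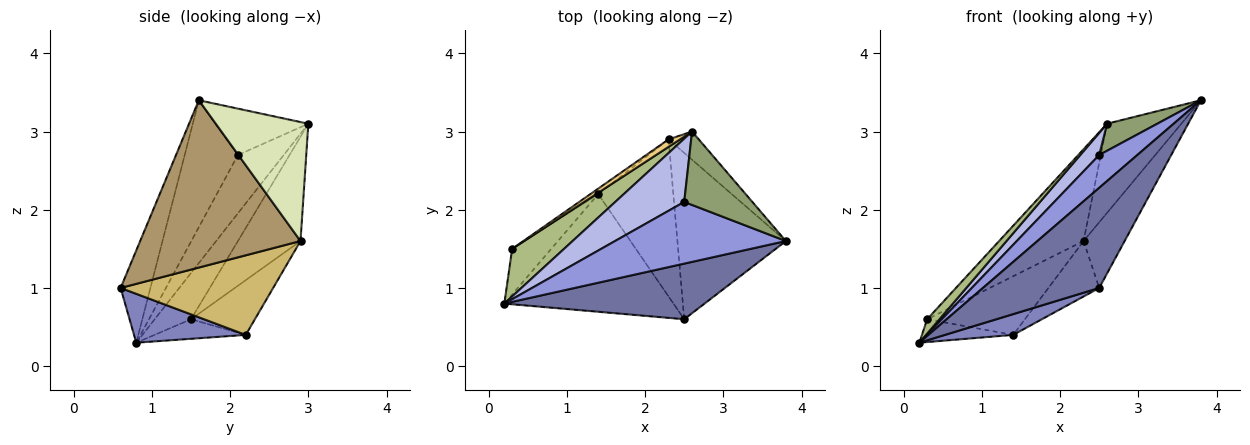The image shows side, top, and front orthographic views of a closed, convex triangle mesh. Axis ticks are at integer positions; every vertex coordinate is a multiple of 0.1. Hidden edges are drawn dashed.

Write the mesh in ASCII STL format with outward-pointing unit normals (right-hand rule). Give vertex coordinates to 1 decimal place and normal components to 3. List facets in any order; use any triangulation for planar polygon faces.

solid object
 facet normal -0.218 -0.853 0.474
  outer loop
   vertex 2.5 0.6 1.0
   vertex 3.8 1.6 3.4
   vertex 0.2 0.8 0.3
  endloop
 endfacet
 facet normal 0.274 -0.167 -0.947
  outer loop
   vertex 1.4 2.2 0.4
   vertex 2.5 0.6 1.0
   vertex 0.2 0.8 0.3
  endloop
 endfacet
 facet normal -0.549 -0.393 0.738
  outer loop
   vertex 2.5 2.1 2.7
   vertex 0.2 0.8 0.3
   vertex 3.8 1.6 3.4
  endloop
 endfacet
 facet normal -0.624 -0.259 0.738
  outer loop
   vertex 2.5 2.1 2.7
   vertex 2.6 3.0 3.1
   vertex 0.2 0.8 0.3
  endloop
 endfacet
 facet normal -0.538 -0.292 0.791
  outer loop
   vertex 2.5 2.1 2.7
   vertex 3.8 1.6 3.4
   vertex 2.6 3.0 3.1
  endloop
 endfacet
 facet normal -0.649 -0.220 0.729
  outer loop
   vertex 0.3 1.5 0.6
   vertex 0.2 0.8 0.3
   vertex 2.6 3.0 3.1
  endloop
 endfacet
 facet normal -0.408 0.408 -0.816
  outer loop
   vertex 0.3 1.5 0.6
   vertex 1.4 2.2 0.4
   vertex 0.2 0.8 0.3
  endloop
 endfacet
 facet normal 0.765 0.614 -0.194
  outer loop
   vertex 2.3 2.9 1.6
   vertex 2.6 3.0 3.1
   vertex 3.8 1.6 3.4
  endloop
 endfacet
 facet normal 0.820 0.210 -0.532
  outer loop
   vertex 2.3 2.9 1.6
   vertex 3.8 1.6 3.4
   vertex 2.5 0.6 1.0
  endloop
 endfacet
 facet normal 0.707 0.236 -0.667
  outer loop
   vertex 2.3 2.9 1.6
   vertex 2.5 0.6 1.0
   vertex 1.4 2.2 0.4
  endloop
 endfacet
 facet normal -0.594 0.802 0.065
  outer loop
   vertex 2.3 2.9 1.6
   vertex 0.3 1.5 0.6
   vertex 2.6 3.0 3.1
  endloop
 endfacet
 facet normal -0.545 0.835 -0.078
  outer loop
   vertex 2.3 2.9 1.6
   vertex 1.4 2.2 0.4
   vertex 0.3 1.5 0.6
  endloop
 endfacet
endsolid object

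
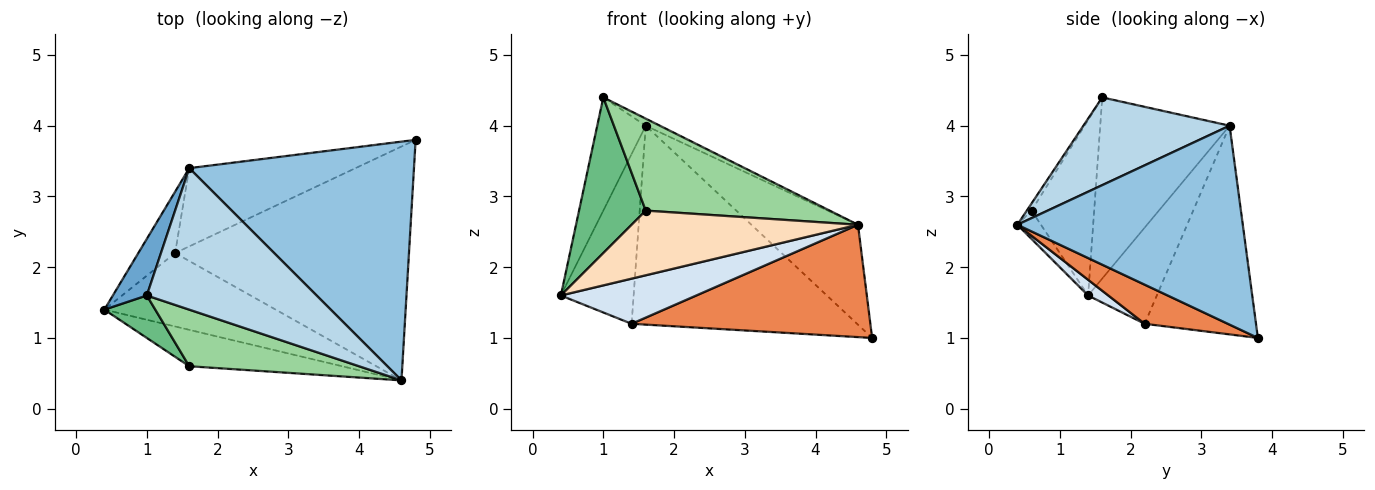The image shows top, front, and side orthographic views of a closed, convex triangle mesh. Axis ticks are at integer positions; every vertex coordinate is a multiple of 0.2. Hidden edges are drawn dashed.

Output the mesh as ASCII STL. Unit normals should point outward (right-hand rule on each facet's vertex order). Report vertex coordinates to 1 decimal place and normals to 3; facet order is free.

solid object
 facet normal -0.922 0.346 0.173
  outer loop
   vertex 1.6 3.4 4.0
   vertex 0.4 1.4 1.6
   vertex 1.0 1.6 4.4
  endloop
 endfacet
 facet normal 0.632 0.299 0.715
  outer loop
   vertex 1.6 3.4 4.0
   vertex 4.6 0.4 2.6
   vertex 4.8 3.8 1.0
  endloop
 endfacet
 facet normal 0.459 0.044 0.888
  outer loop
   vertex 1.6 3.4 4.0
   vertex 1.0 1.6 4.4
   vertex 4.6 0.4 2.6
  endloop
 endfacet
 facet normal 0.078 -0.522 -0.849
  outer loop
   vertex 1.4 2.2 1.2
   vertex 4.6 0.4 2.6
   vertex 0.4 1.4 1.6
  endloop
 endfacet
 facet normal 0.149 -0.428 -0.891
  outer loop
   vertex 1.4 2.2 1.2
   vertex 4.8 3.8 1.0
   vertex 4.6 0.4 2.6
  endloop
 endfacet
 facet normal -0.664 0.703 -0.254
  outer loop
   vertex 1.4 2.2 1.2
   vertex 0.4 1.4 1.6
   vertex 1.6 3.4 4.0
  endloop
 endfacet
 facet normal -0.418 0.846 -0.333
  outer loop
   vertex 1.4 2.2 1.2
   vertex 1.6 3.4 4.0
   vertex 4.8 3.8 1.0
  endloop
 endfacet
 facet normal -0.090 -0.868 -0.488
  outer loop
   vertex 1.6 0.6 2.8
   vertex 0.4 1.4 1.6
   vertex 4.6 0.4 2.6
  endloop
 endfacet
 facet normal -0.672 -0.715 0.195
  outer loop
   vertex 1.6 0.6 2.8
   vertex 1.0 1.6 4.4
   vertex 0.4 1.4 1.6
  endloop
 endfacet
 facet normal -0.022 -0.851 0.524
  outer loop
   vertex 1.6 0.6 2.8
   vertex 4.6 0.4 2.6
   vertex 1.0 1.6 4.4
  endloop
 endfacet
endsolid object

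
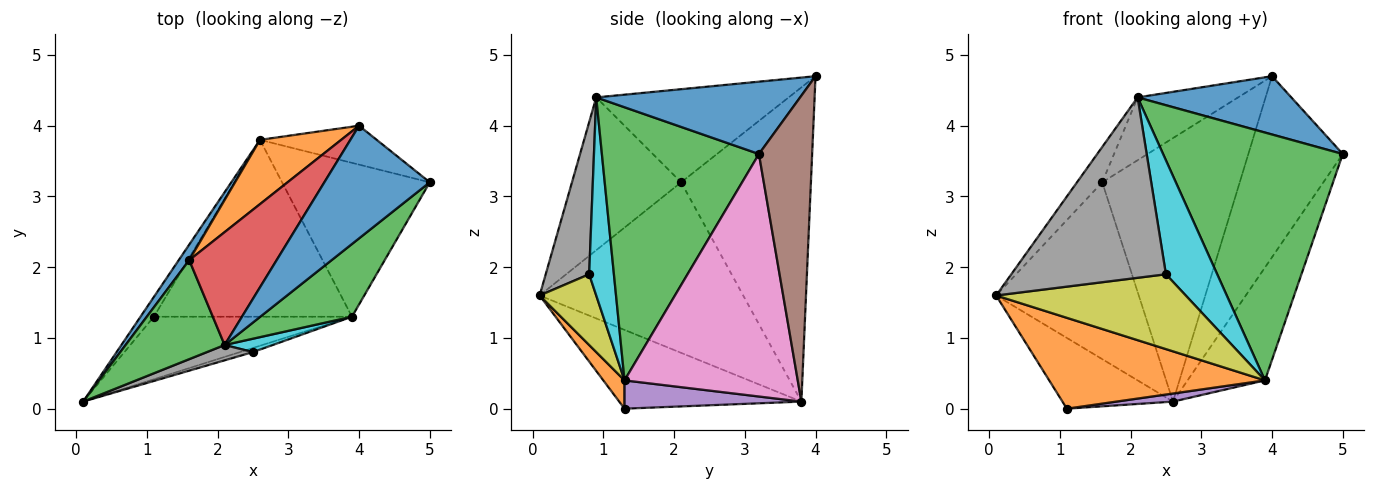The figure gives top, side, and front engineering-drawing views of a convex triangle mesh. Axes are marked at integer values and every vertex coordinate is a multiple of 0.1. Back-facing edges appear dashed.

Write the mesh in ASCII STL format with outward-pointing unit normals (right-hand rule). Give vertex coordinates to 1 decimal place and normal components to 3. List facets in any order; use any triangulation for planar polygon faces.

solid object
 facet normal 0.520 -0.392 0.758
  outer loop
   vertex 2.1 0.9 4.4
   vertex 5.0 3.2 3.6
   vertex 4.0 4.0 4.7
  endloop
 endfacet
 facet normal 0.081 -0.821 -0.565
  outer loop
   vertex 3.9 1.3 0.4
   vertex 0.1 0.1 1.6
   vertex 1.1 1.3 0.0
  endloop
 endfacet
 facet normal 0.643 -0.735 0.216
  outer loop
   vertex 3.9 1.3 0.4
   vertex 5.0 3.2 3.6
   vertex 2.1 0.9 4.4
  endloop
 endfacet
 facet normal -0.846 0.513 -0.144
  outer loop
   vertex 2.6 3.8 0.1
   vertex 1.1 1.3 0.0
   vertex 0.1 0.1 1.6
  endloop
 endfacet
 facet normal 0.141 -0.045 -0.989
  outer loop
   vertex 2.6 3.8 0.1
   vertex 3.9 1.3 0.4
   vertex 1.1 1.3 0.0
  endloop
 endfacet
 facet normal 0.483 0.856 -0.184
  outer loop
   vertex 2.6 3.8 0.1
   vertex 4.0 4.0 4.7
   vertex 5.0 3.2 3.6
  endloop
 endfacet
 facet normal 0.798 0.357 -0.486
  outer loop
   vertex 2.6 3.8 0.1
   vertex 5.0 3.2 3.6
   vertex 3.9 1.3 0.4
  endloop
 endfacet
 facet normal 0.270 -0.959 0.082
  outer loop
   vertex 2.5 0.8 1.9
   vertex 2.1 0.9 4.4
   vertex 0.1 0.1 1.6
  endloop
 endfacet
 facet normal 0.286 -0.957 -0.052
  outer loop
   vertex 2.5 0.8 1.9
   vertex 0.1 0.1 1.6
   vertex 3.9 1.3 0.4
  endloop
 endfacet
 facet normal 0.432 -0.896 0.105
  outer loop
   vertex 2.5 0.8 1.9
   vertex 3.9 1.3 0.4
   vertex 2.1 0.9 4.4
  endloop
 endfacet
 facet normal -0.818 0.573 0.050
  outer loop
   vertex 1.6 2.1 3.2
   vertex 2.6 3.8 0.1
   vertex 0.1 0.1 1.6
  endloop
 endfacet
 facet normal -0.676 0.716 0.175
  outer loop
   vertex 1.6 2.1 3.2
   vertex 4.0 4.0 4.7
   vertex 2.6 3.8 0.1
  endloop
 endfacet
 facet normal -0.824 0.191 0.534
  outer loop
   vertex 1.6 2.1 3.2
   vertex 0.1 0.1 1.6
   vertex 2.1 0.9 4.4
  endloop
 endfacet
 facet normal -0.681 0.356 0.640
  outer loop
   vertex 1.6 2.1 3.2
   vertex 2.1 0.9 4.4
   vertex 4.0 4.0 4.7
  endloop
 endfacet
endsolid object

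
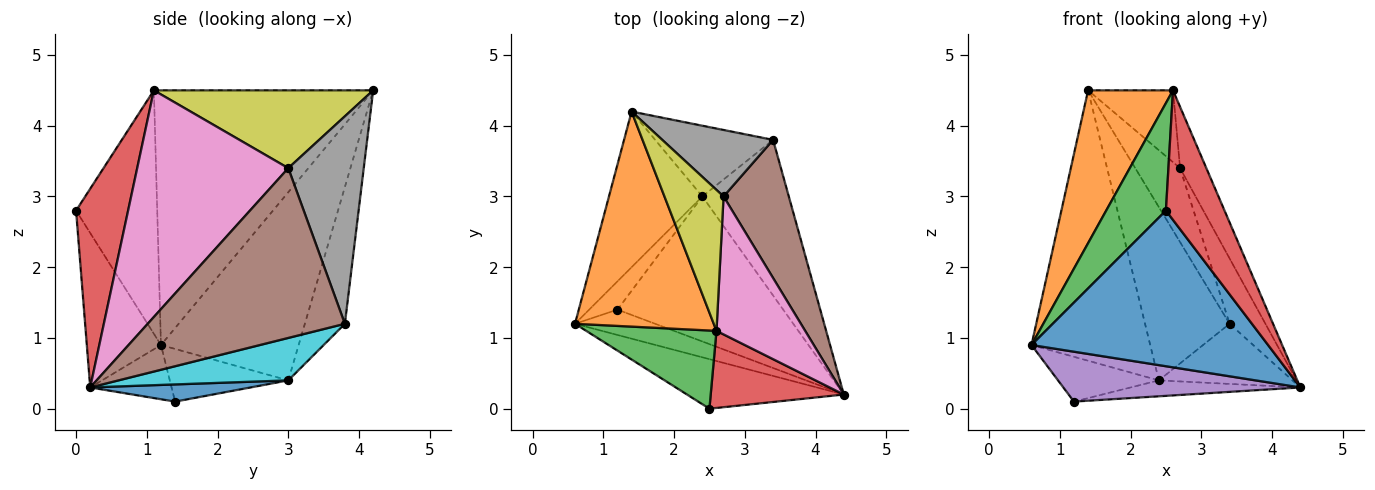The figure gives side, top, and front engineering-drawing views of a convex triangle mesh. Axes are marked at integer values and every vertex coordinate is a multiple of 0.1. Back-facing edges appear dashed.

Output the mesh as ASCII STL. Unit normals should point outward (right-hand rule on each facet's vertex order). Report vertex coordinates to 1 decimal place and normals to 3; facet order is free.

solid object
 facet normal -0.286 -0.913 -0.291
  outer loop
   vertex 2.5 0.0 2.8
   vertex 0.6 1.2 0.9
   vertex 4.4 0.2 0.3
  endloop
 endfacet
 facet normal -0.831 -0.322 0.453
  outer loop
   vertex 2.6 1.1 4.5
   vertex 1.4 4.2 4.5
   vertex 0.6 1.2 0.9
  endloop
 endfacet
 facet normal -0.740 -0.544 0.396
  outer loop
   vertex 2.6 1.1 4.5
   vertex 0.6 1.2 0.9
   vertex 2.5 0.0 2.8
  endloop
 endfacet
 facet normal 0.607 -0.683 0.406
  outer loop
   vertex 2.6 1.1 4.5
   vertex 2.5 0.0 2.8
   vertex 4.4 0.2 0.3
  endloop
 endfacet
 facet normal -0.293 -0.853 -0.433
  outer loop
   vertex 1.2 1.4 0.1
   vertex 4.4 0.2 0.3
   vertex 0.6 1.2 0.9
  endloop
 endfacet
 facet normal 0.920 0.167 0.354
  outer loop
   vertex 2.7 3.0 3.4
   vertex 4.4 0.2 0.3
   vertex 3.4 3.8 1.2
  endloop
 endfacet
 facet normal 0.919 0.160 0.360
  outer loop
   vertex 2.7 3.0 3.4
   vertex 2.6 1.1 4.5
   vertex 4.4 0.2 0.3
  endloop
 endfacet
 facet normal 0.781 0.464 0.417
  outer loop
   vertex 2.7 3.0 3.4
   vertex 3.4 3.8 1.2
   vertex 1.4 4.2 4.5
  endloop
 endfacet
 facet normal 0.761 0.295 0.578
  outer loop
   vertex 2.7 3.0 3.4
   vertex 1.4 4.2 4.5
   vertex 2.6 1.1 4.5
  endloop
 endfacet
 facet normal 0.416 0.328 -0.848
  outer loop
   vertex 2.4 3.0 0.4
   vertex 3.4 3.8 1.2
   vertex 4.4 0.2 0.3
  endloop
 endfacet
 facet normal 0.102 0.109 -0.989
  outer loop
   vertex 2.4 3.0 0.4
   vertex 4.4 0.2 0.3
   vertex 1.2 1.4 0.1
  endloop
 endfacet
 facet normal -0.401 0.848 -0.346
  outer loop
   vertex 2.4 3.0 0.4
   vertex 1.4 4.2 4.5
   vertex 3.4 3.8 1.2
  endloop
 endfacet
 facet normal -0.709 0.611 -0.352
  outer loop
   vertex 2.4 3.0 0.4
   vertex 0.6 1.2 0.9
   vertex 1.4 4.2 4.5
  endloop
 endfacet
 facet normal -0.705 0.600 -0.379
  outer loop
   vertex 2.4 3.0 0.4
   vertex 1.2 1.4 0.1
   vertex 0.6 1.2 0.9
  endloop
 endfacet
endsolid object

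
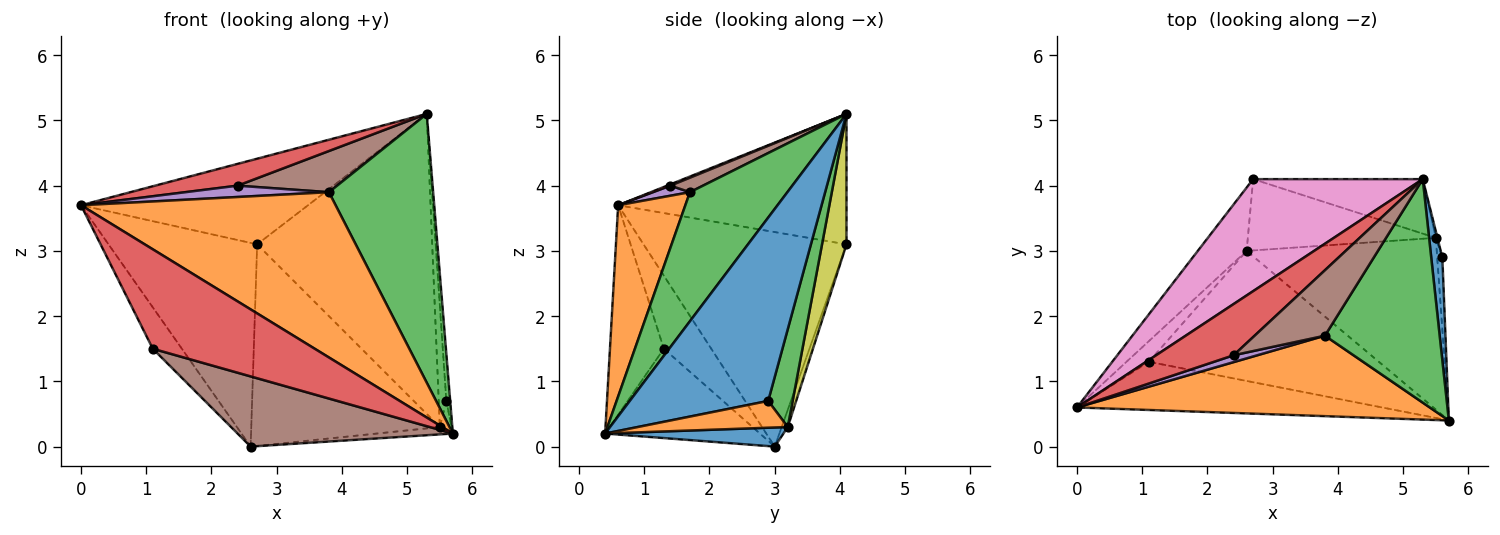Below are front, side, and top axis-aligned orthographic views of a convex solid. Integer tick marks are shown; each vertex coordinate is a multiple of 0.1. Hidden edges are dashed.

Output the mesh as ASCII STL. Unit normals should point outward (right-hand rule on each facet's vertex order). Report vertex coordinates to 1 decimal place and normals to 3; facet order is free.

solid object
 facet normal 0.100 0.043 -0.994
  outer loop
   vertex 5.5 3.2 0.3
   vertex 5.7 0.4 0.2
   vertex 2.6 3.0 0.0
  endloop
 endfacet
 facet normal 0.231 -0.875 0.426
  outer loop
   vertex 3.8 1.7 3.9
   vertex 0.0 0.6 3.7
   vertex 5.7 0.4 0.2
  endloop
 endfacet
 facet normal 0.584 -0.624 0.519
  outer loop
   vertex 3.8 1.7 3.9
   vertex 5.7 0.4 0.2
   vertex 5.3 4.1 5.1
  endloop
 endfacet
 facet normal -0.287 -0.862 -0.418
  outer loop
   vertex 1.1 1.3 1.5
   vertex 5.7 0.4 0.2
   vertex 0.0 0.6 3.7
  endloop
 endfacet
 facet normal -0.825 0.506 -0.251
  outer loop
   vertex 1.1 1.3 1.5
   vertex 0.0 0.6 3.7
   vertex 2.6 3.0 0.0
  endloop
 endfacet
 facet normal -0.323 -0.450 -0.833
  outer loop
   vertex 1.1 1.3 1.5
   vertex 2.6 3.0 0.0
   vertex 5.7 0.4 0.2
  endloop
 endfacet
 facet normal -0.521 0.518 0.678
  outer loop
   vertex 2.7 4.1 3.1
   vertex 0.0 0.6 3.7
   vertex 5.3 4.1 5.1
  endloop
 endfacet
 facet normal -0.793 0.581 -0.181
  outer loop
   vertex 2.7 4.1 3.1
   vertex 2.6 3.0 0.0
   vertex 0.0 0.6 3.7
  endloop
 endfacet
 facet normal 0.136 0.975 -0.177
  outer loop
   vertex 2.7 4.1 3.1
   vertex 5.3 4.1 5.1
   vertex 5.5 3.2 0.3
  endloop
 endfacet
 facet normal -0.030 0.942 -0.333
  outer loop
   vertex 2.7 4.1 3.1
   vertex 5.5 3.2 0.3
   vertex 2.6 3.0 0.0
  endloop
 endfacet
 facet normal 0.998 0.028 0.060
  outer loop
   vertex 5.6 2.9 0.7
   vertex 5.3 4.1 5.1
   vertex 5.7 0.4 0.2
  endloop
 endfacet
 facet normal 0.979 0.077 -0.187
  outer loop
   vertex 5.6 2.9 0.7
   vertex 5.7 0.4 0.2
   vertex 5.5 3.2 0.3
  endloop
 endfacet
 facet normal 0.955 0.297 -0.016
  outer loop
   vertex 5.6 2.9 0.7
   vertex 5.5 3.2 0.3
   vertex 5.3 4.1 5.1
  endloop
 endfacet
 facet normal 0.015 -0.391 0.920
  outer loop
   vertex 2.4 1.4 4.0
   vertex 5.3 4.1 5.1
   vertex 0.0 0.6 3.7
  endloop
 endfacet
 facet normal 0.215 -0.835 0.506
  outer loop
   vertex 2.4 1.4 4.0
   vertex 0.0 0.6 3.7
   vertex 3.8 1.7 3.9
  endloop
 endfacet
 facet normal 0.172 -0.524 0.834
  outer loop
   vertex 2.4 1.4 4.0
   vertex 3.8 1.7 3.9
   vertex 5.3 4.1 5.1
  endloop
 endfacet
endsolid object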